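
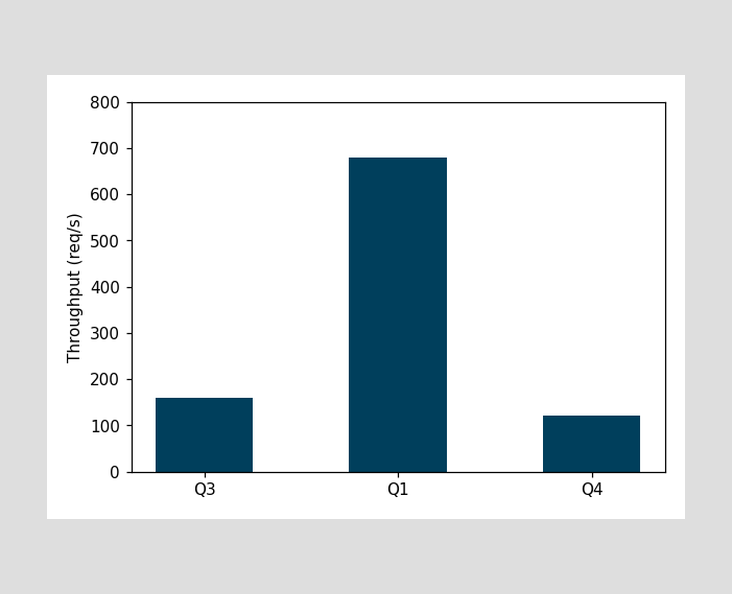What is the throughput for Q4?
Reading along the chart's y-axis, the Q4 bar reaches 120req/s.

120req/s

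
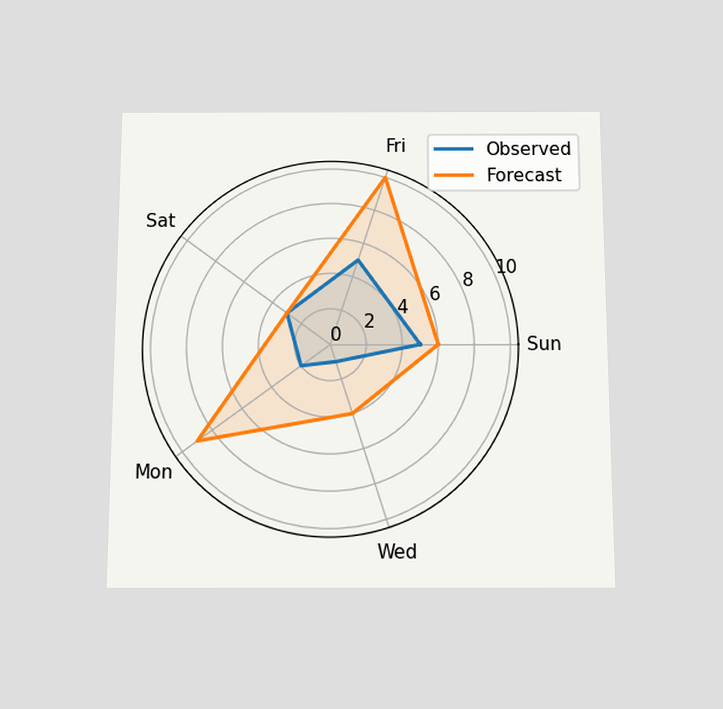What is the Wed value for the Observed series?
1

The chart is viewed slightly from below. On the Wed axis, Observed reaches 1.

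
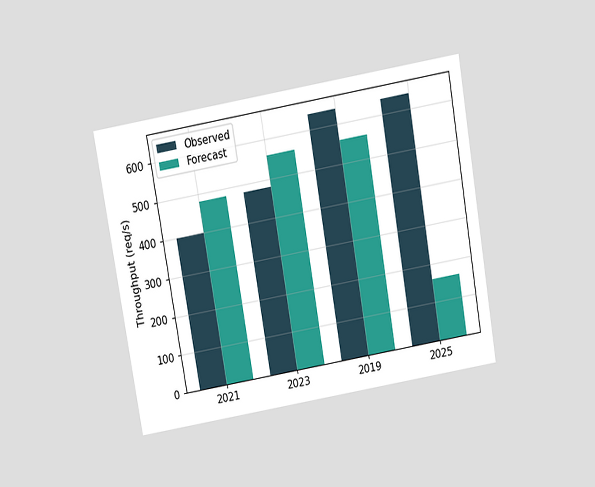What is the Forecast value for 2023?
560req/s

The chart is tilted about 10° counter-clockwise and viewed slightly from above. The Forecast bar at 2023 reaches 560req/s on the y-axis.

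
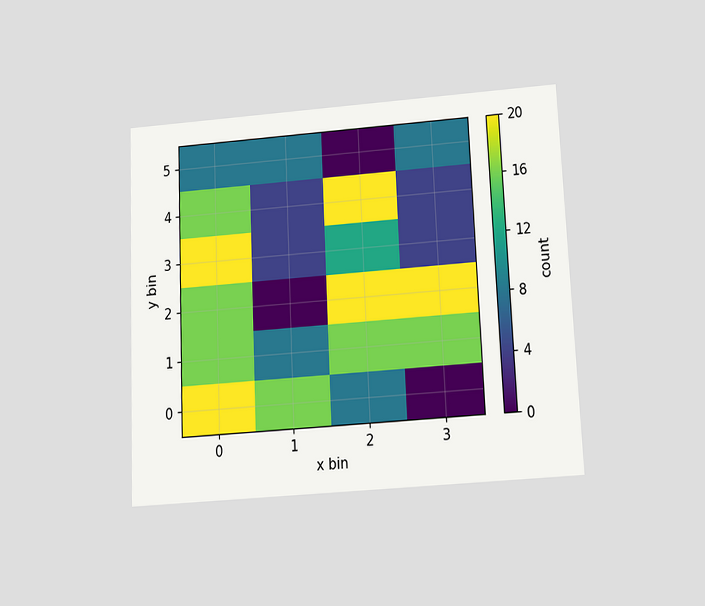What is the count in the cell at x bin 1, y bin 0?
16

The chart is tilted about 2° counter-clockwise and viewed slightly from below. Matching the cell (1, 0) against the colorbar gives 16.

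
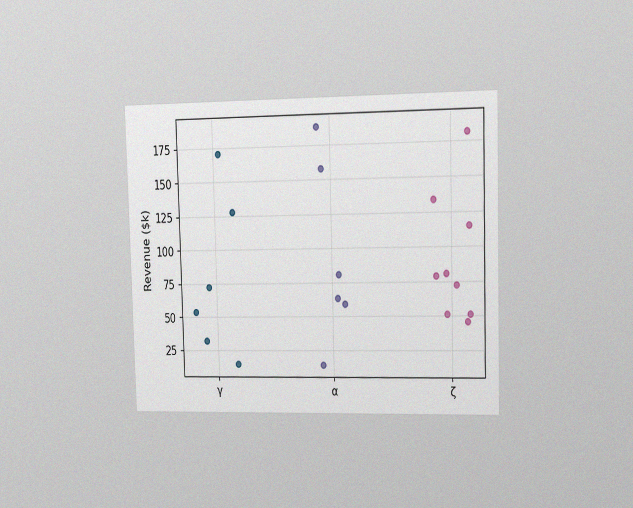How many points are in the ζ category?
9

The chart is viewed slightly from the right, with some photo noise. Counting the markers in the ζ column gives 9.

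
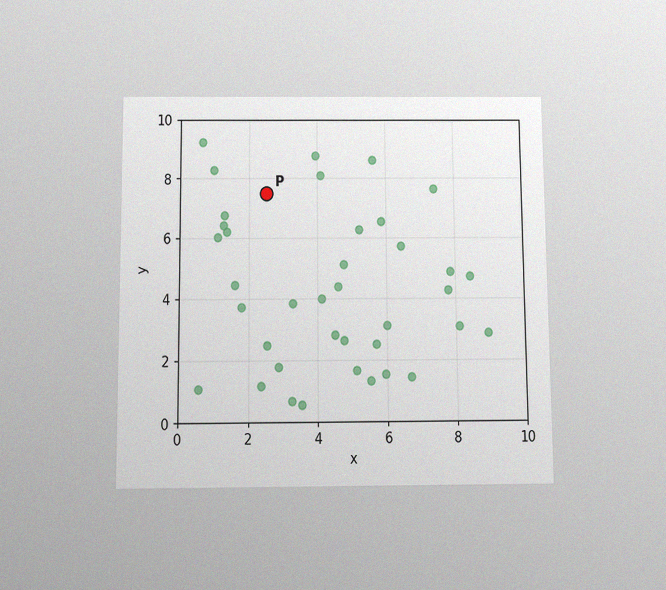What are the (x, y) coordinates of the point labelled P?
The chart is viewed slightly from below, with some photo noise. Following the gridlines from P to each axis, P sits at (2.5, 7.5).

(2.5, 7.5)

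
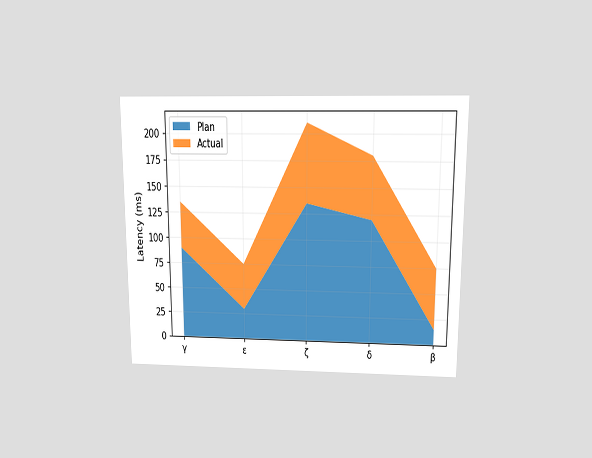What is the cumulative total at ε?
75ms

The chart is viewed slightly from above. The stacked total at ε reaches 75ms.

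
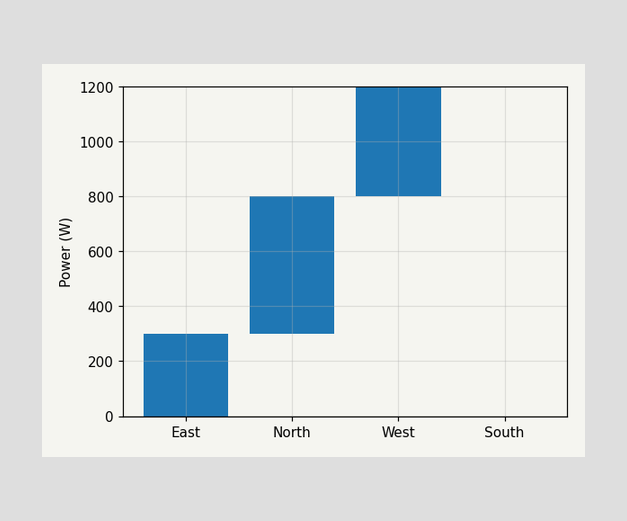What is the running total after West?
After West the running total reaches 1200W.

1200W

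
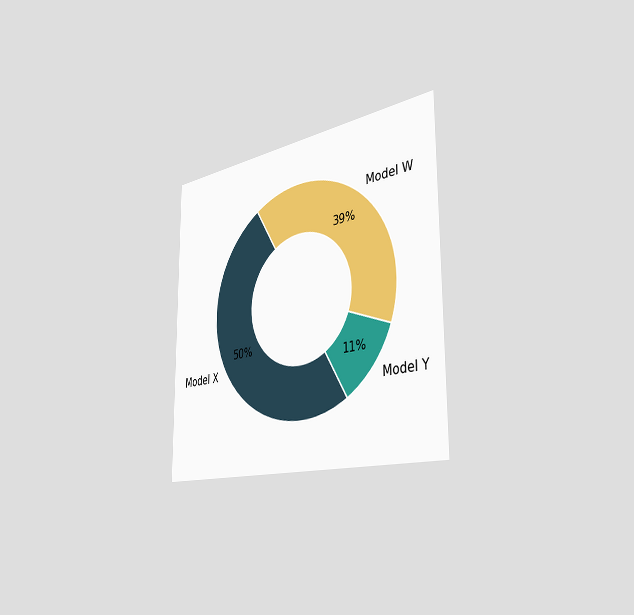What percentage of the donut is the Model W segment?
The chart is viewed slightly from the right. The Model W segment takes up 39% of the ring.

39%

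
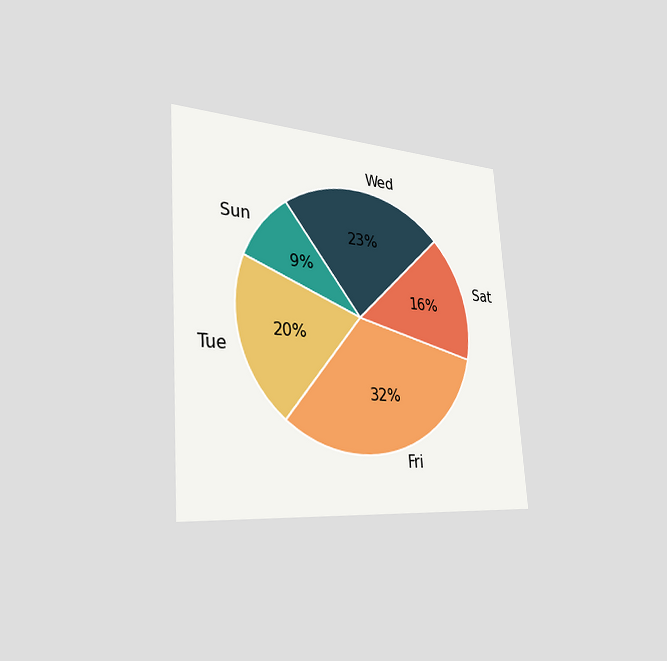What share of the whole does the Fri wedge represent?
32%

The chart is tilted about 4° counter-clockwise and viewed slightly from the left. The Fri slice takes up 32% of the pie.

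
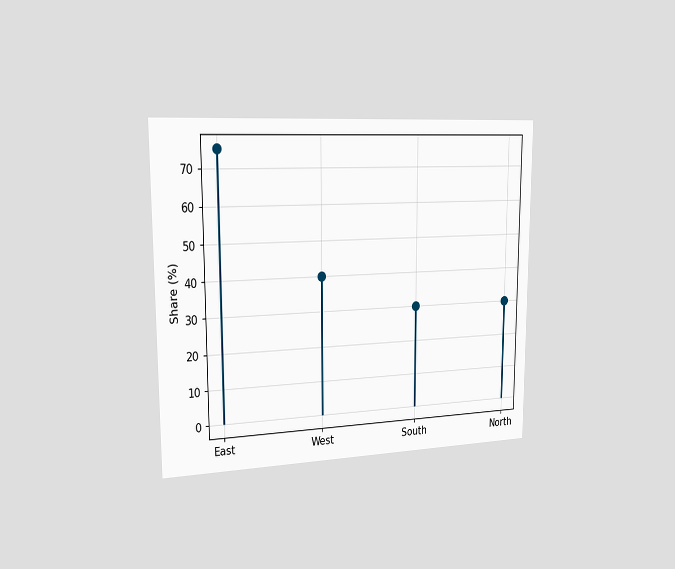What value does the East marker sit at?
75%

The chart is viewed slightly from the left. The East marker sits at 75%.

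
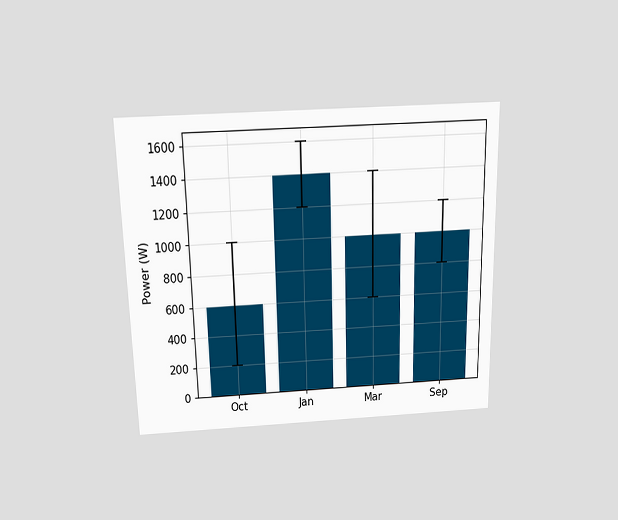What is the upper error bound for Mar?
The chart is viewed slightly from above. The Mar bar's upper whisker reaches 1400W.

1400W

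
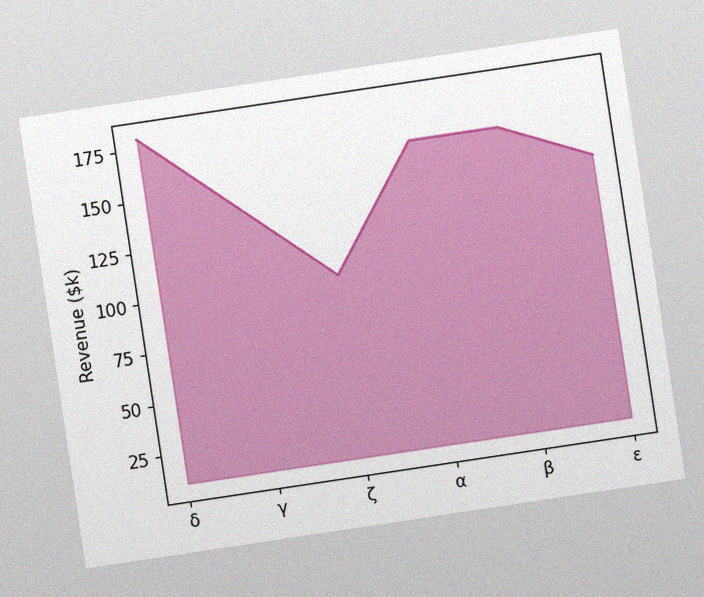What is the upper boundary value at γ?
The chart is tilted about 9° counter-clockwise, with some photo noise. At γ the upper boundary is at $140k.

$140k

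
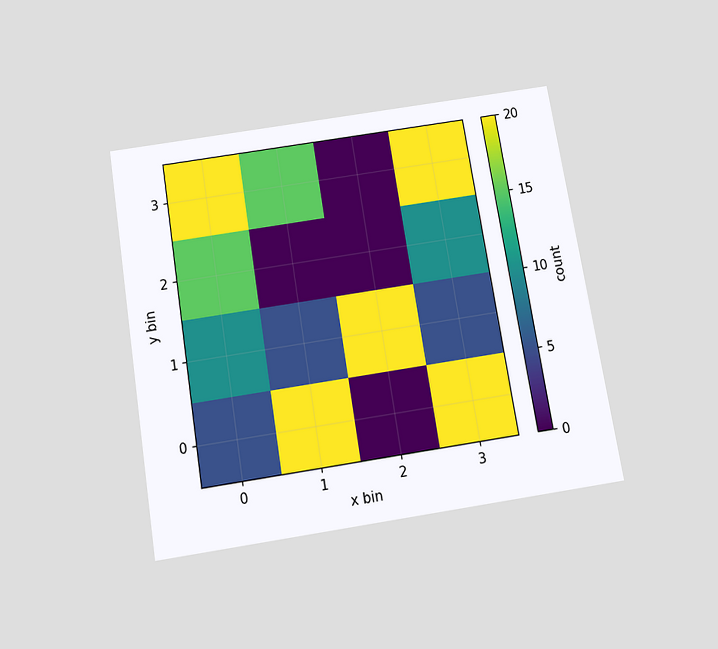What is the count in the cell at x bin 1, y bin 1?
5

The chart is tilted about 9° counter-clockwise and viewed slightly from below. Matching the cell (1, 1) against the colorbar gives 5.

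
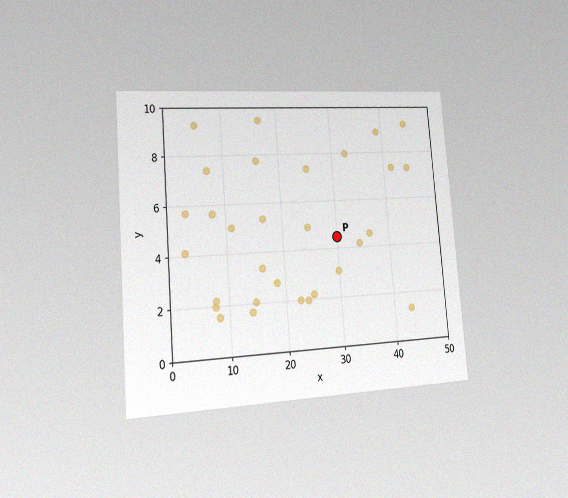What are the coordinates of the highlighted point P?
The chart is tilted about 4° counter-clockwise and viewed slightly from the left, with some photo noise. Following the gridlines from P to each axis, P sits at (30, 4.5).

(30, 4.5)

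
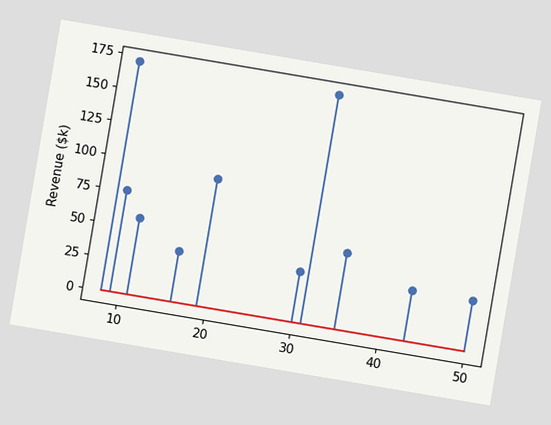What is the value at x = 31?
$171k

The chart is tilted about 10° clockwise. The stem at x=31 reaches $171k.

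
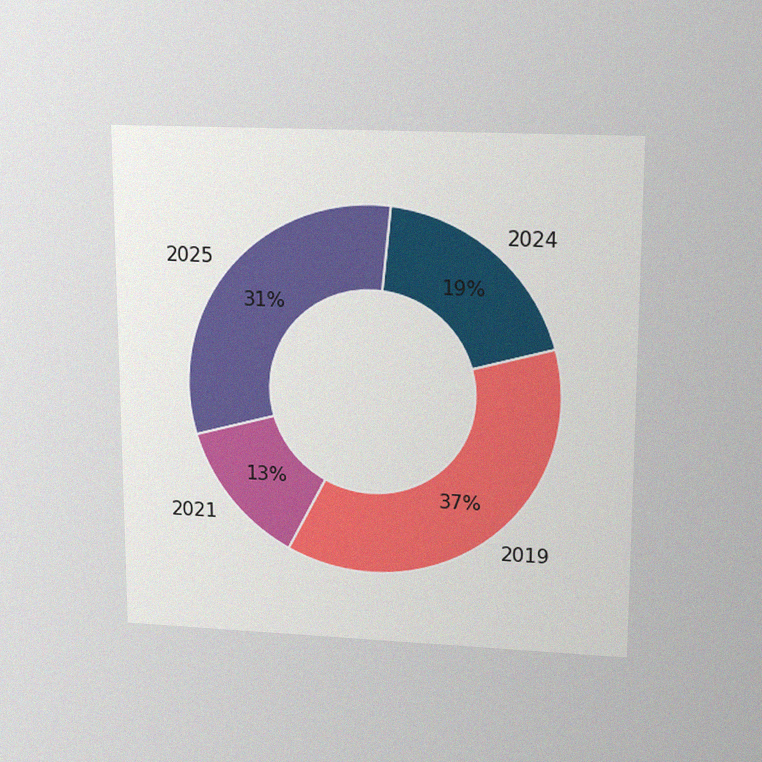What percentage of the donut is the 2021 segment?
The chart is viewed slightly from above, with some photo noise. The 2021 segment takes up 13% of the ring.

13%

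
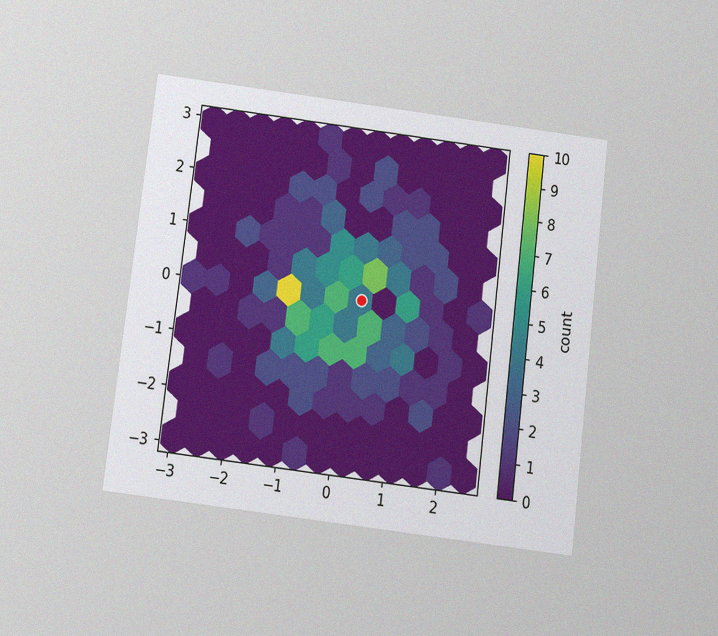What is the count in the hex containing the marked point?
4

The chart is tilted about 7° clockwise and viewed slightly from below, with some photo noise. The marked hex reads 4 on the colorbar.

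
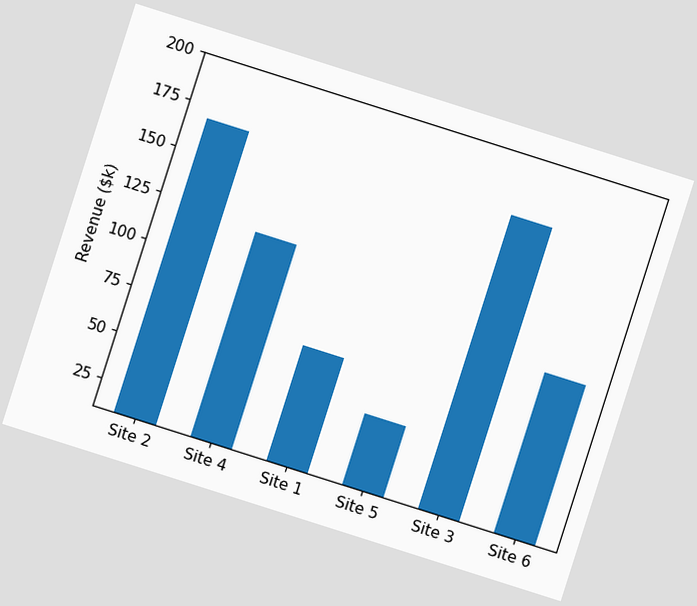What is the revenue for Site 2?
The chart is tilted about 18° clockwise. Reading along the chart's y-axis, the Site 2 bar reaches $168k.

$168k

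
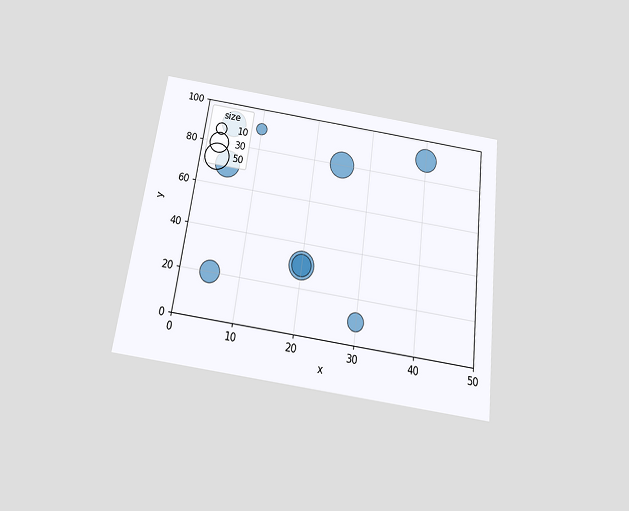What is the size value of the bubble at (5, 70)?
50

The chart is tilted about 7° clockwise and viewed slightly from below. Matching the bubble at (5, 70) against the size legend gives 50.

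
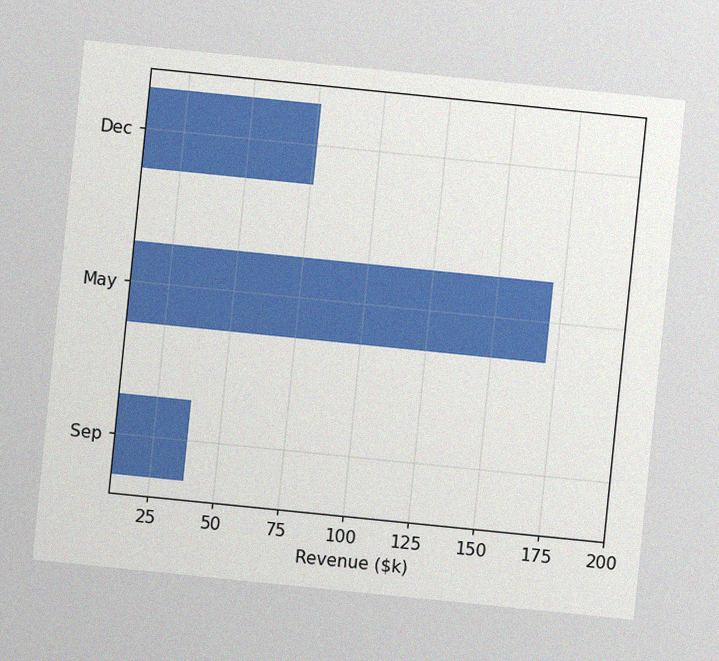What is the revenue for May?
The chart is tilted about 6° clockwise, with some photo noise. Reading along the chart's x-axis, the May bar reaches $171k.

$171k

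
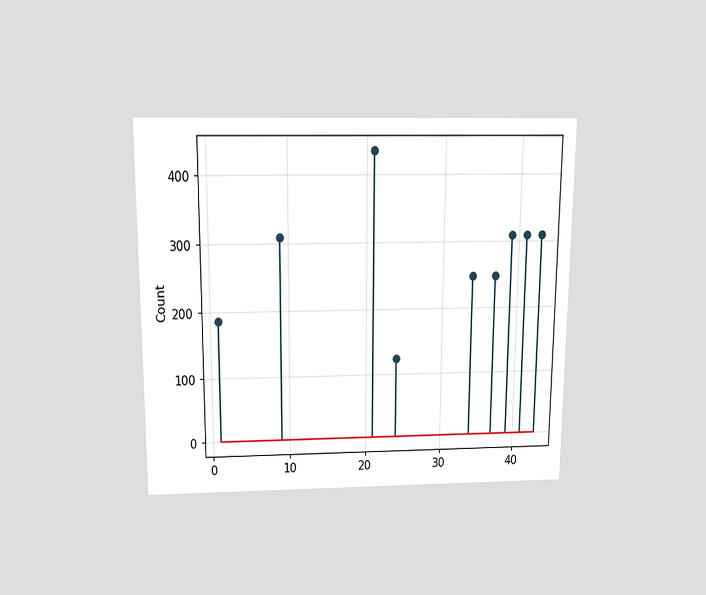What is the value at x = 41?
310

The chart is viewed slightly from above. The stem at x=41 reaches 310.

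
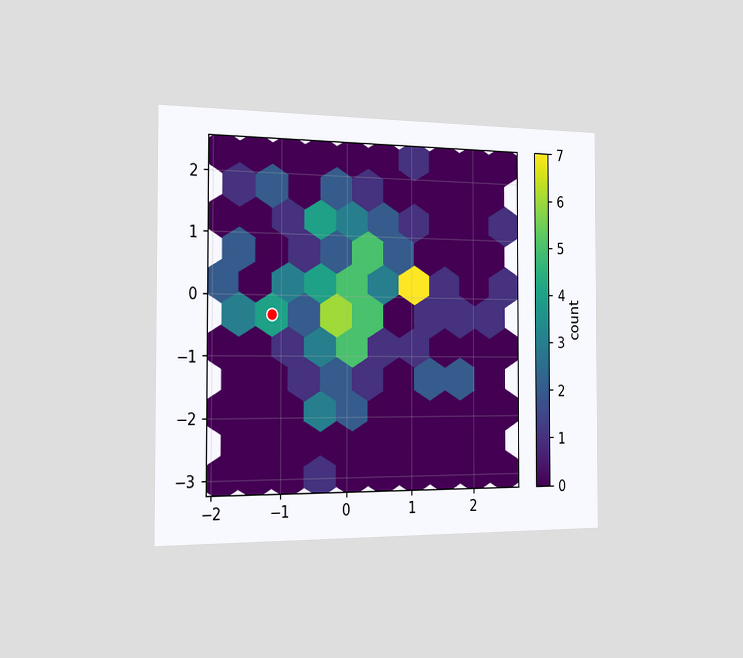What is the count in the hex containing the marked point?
The chart is viewed slightly from the left. The marked hex reads 4 on the colorbar.

4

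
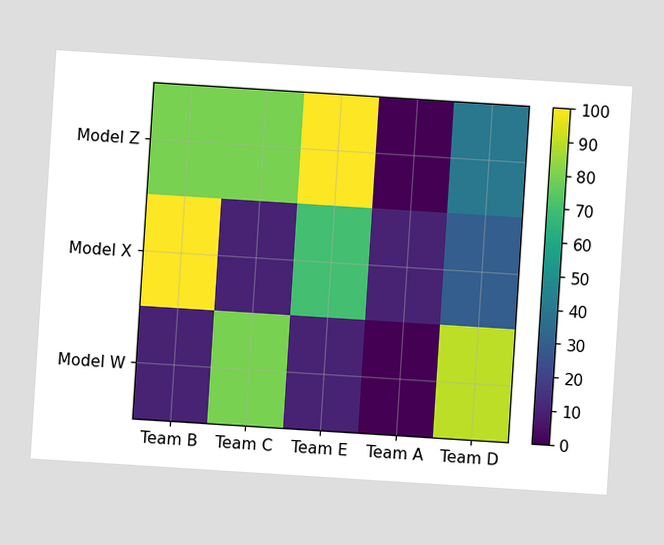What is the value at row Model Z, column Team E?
100

The chart is tilted about 4° clockwise. Matching cell (Model Z, Team E) against the colorbar gives 100.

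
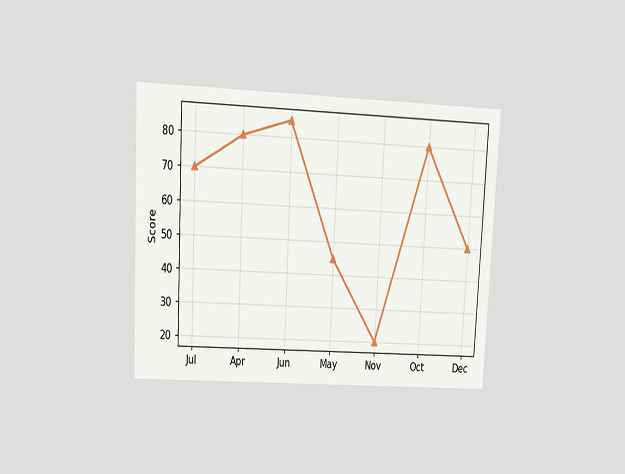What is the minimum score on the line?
The chart is tilted about 3° clockwise and viewed at a slight angle. The lowest point is at Nov, and reading across to the y-axis gives 20.

20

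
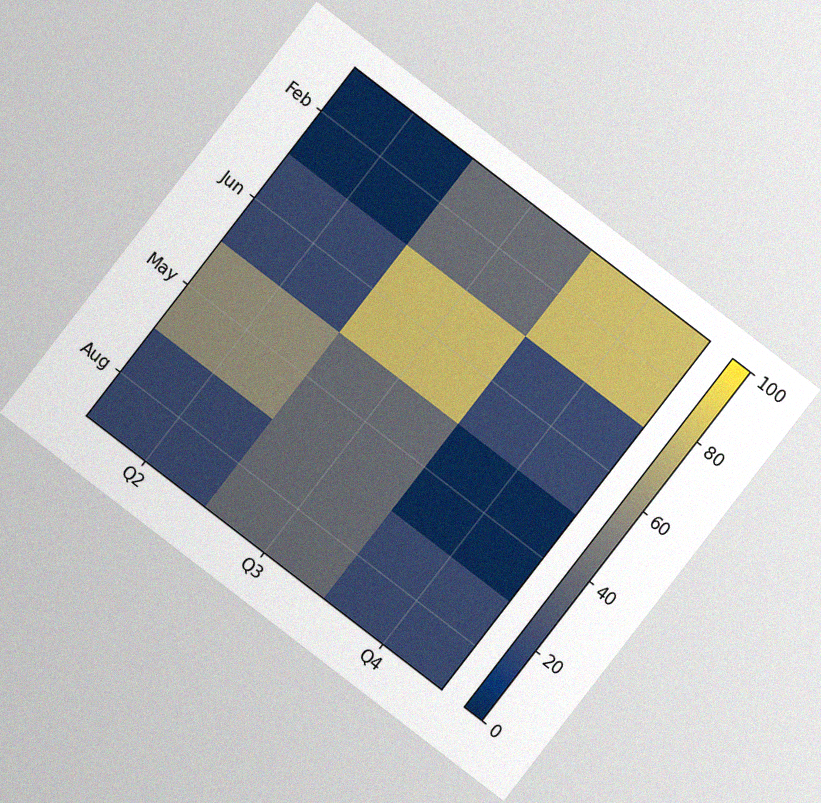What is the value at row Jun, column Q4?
20

The chart is tilted about 38° clockwise, with some photo noise. Matching cell (Jun, Q4) against the colorbar gives 20.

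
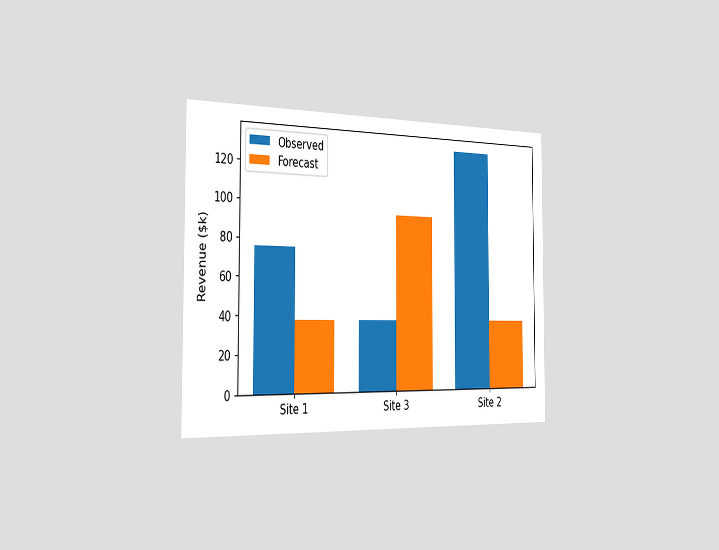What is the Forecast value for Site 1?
The chart is viewed slightly from the left. The Forecast bar at Site 1 reaches $38k on the y-axis.

$38k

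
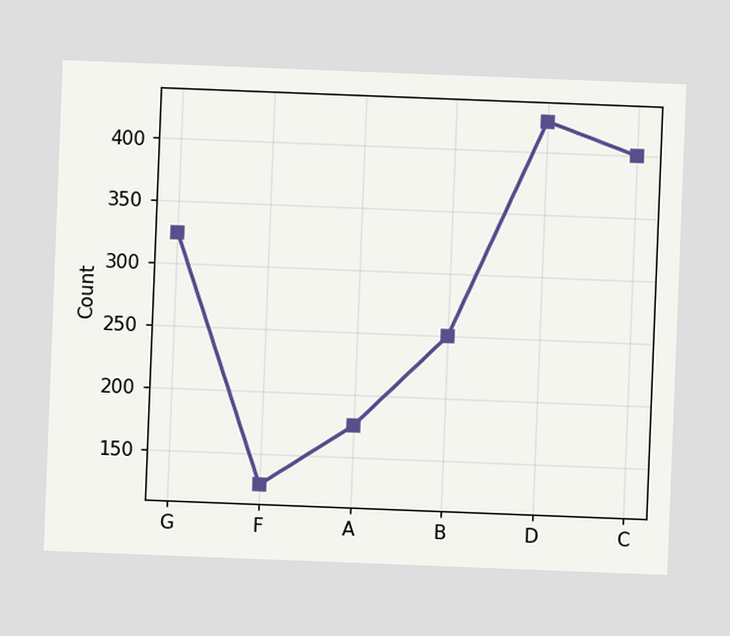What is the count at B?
250

The chart is tilted about 2° clockwise. At B, the line is at 250.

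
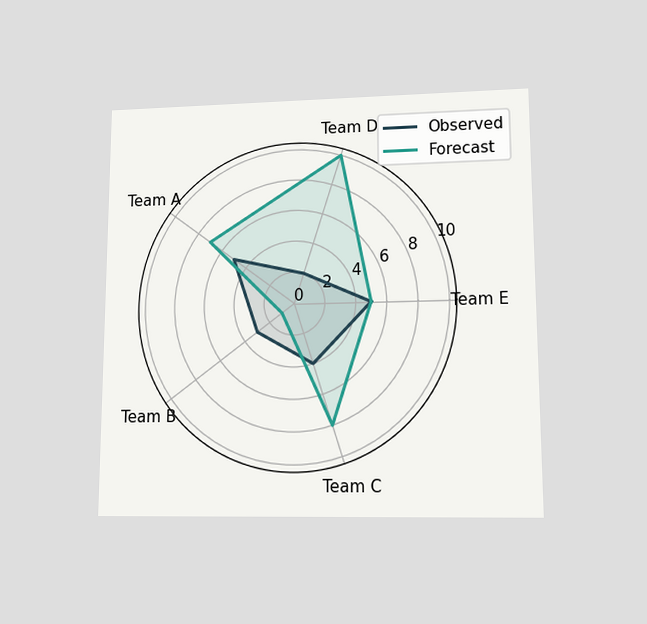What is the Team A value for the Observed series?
The chart is viewed at a slight angle. On the Team A axis, Observed reaches 5.

5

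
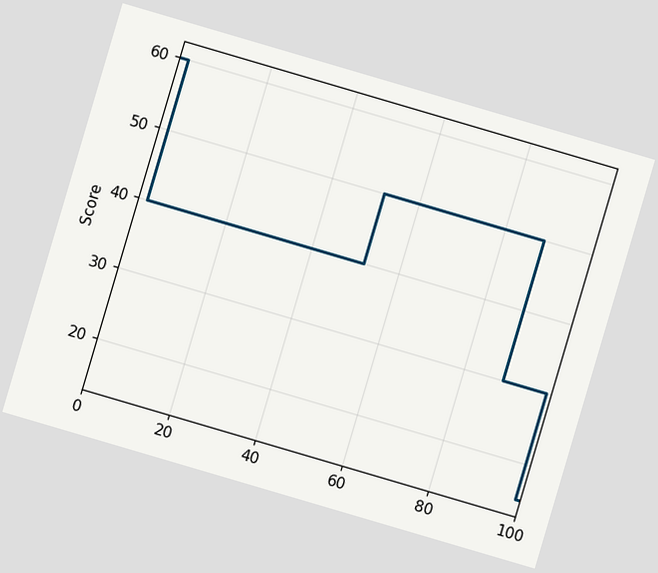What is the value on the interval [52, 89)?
50

The chart is tilted about 16° clockwise. On [52, 89) the step sits at 50.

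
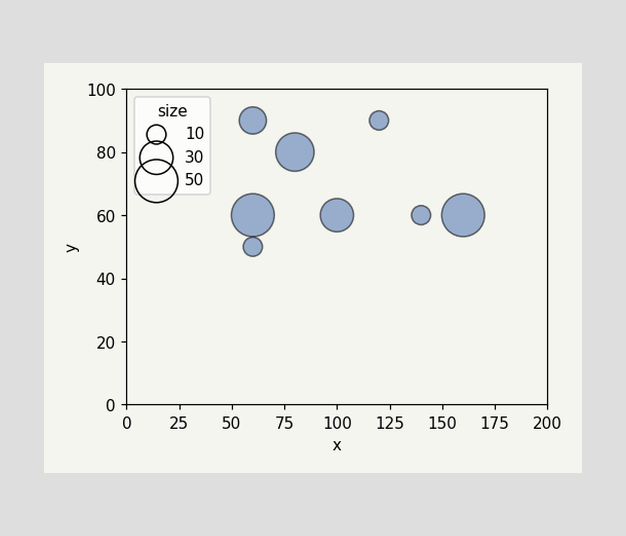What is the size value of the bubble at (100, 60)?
Matching the bubble at (100, 60) against the size legend gives 30.

30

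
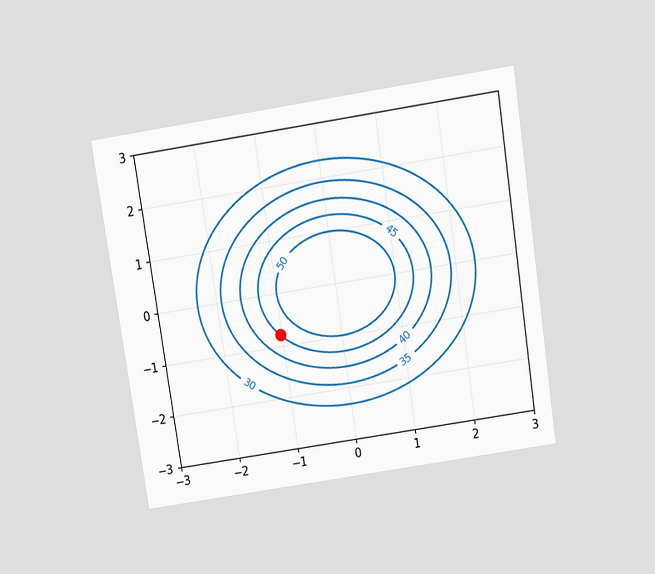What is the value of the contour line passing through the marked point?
The chart is tilted about 9° counter-clockwise and viewed slightly from above. The marked point sits on the contour labelled 45.

45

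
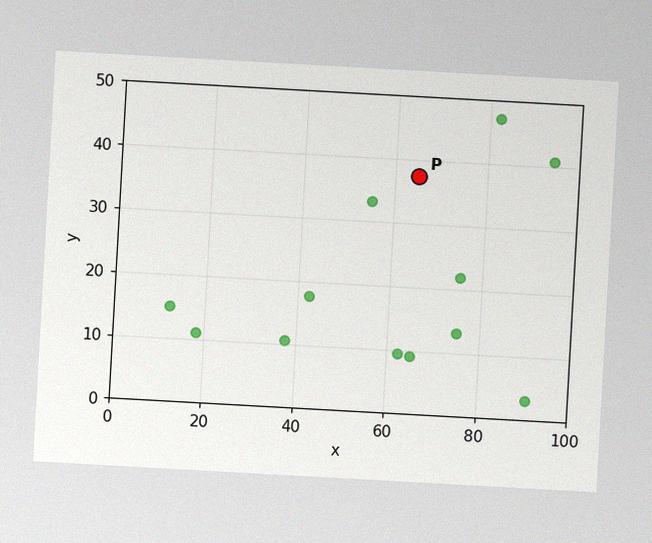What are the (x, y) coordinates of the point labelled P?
(65, 37.5)

The chart is tilted about 3° clockwise, with some photo noise. Following the gridlines from P to each axis, P sits at (65, 37.5).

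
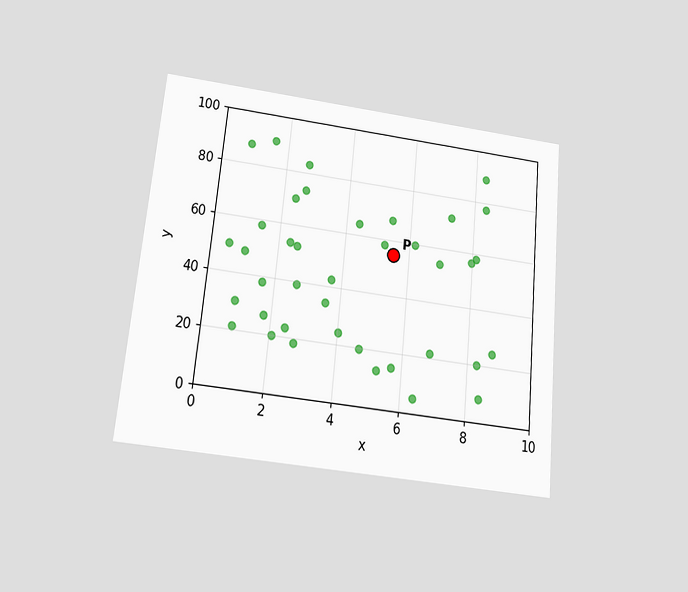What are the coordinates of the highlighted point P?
(5.5, 55)

The chart is tilted about 6° clockwise and viewed slightly from below. Following the gridlines from P to each axis, P sits at (5.5, 55).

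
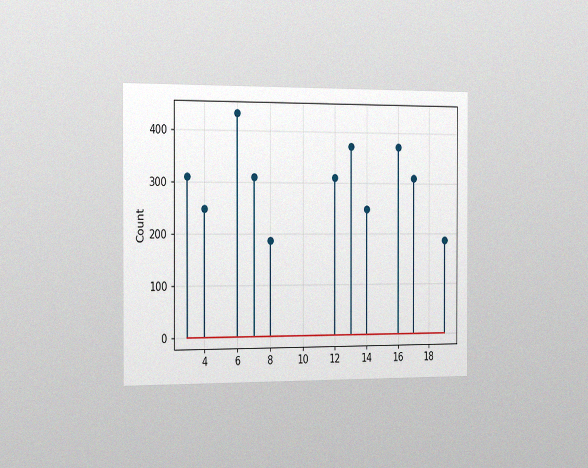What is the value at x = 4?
248

The chart is viewed slightly from the left, with some photo noise. The stem at x=4 reaches 248.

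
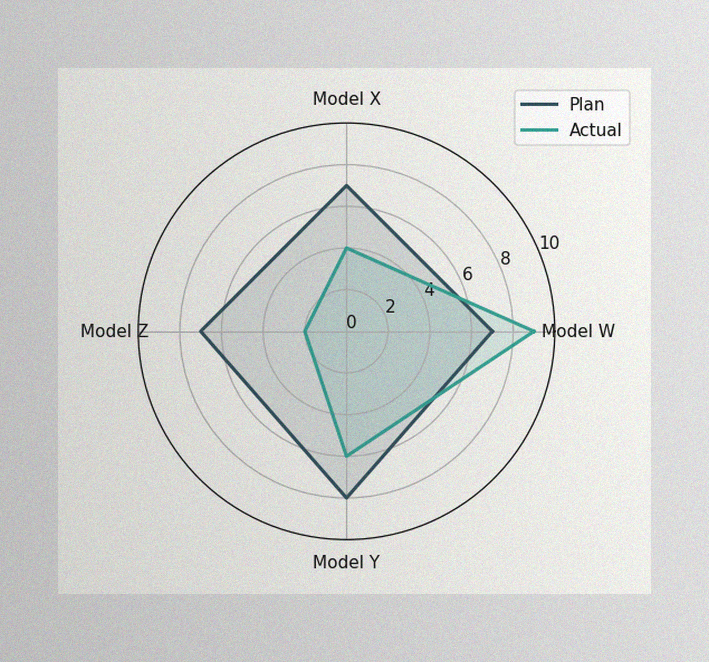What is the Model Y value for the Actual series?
6

The image has some photo noise and uneven lighting. On the Model Y axis, Actual reaches 6.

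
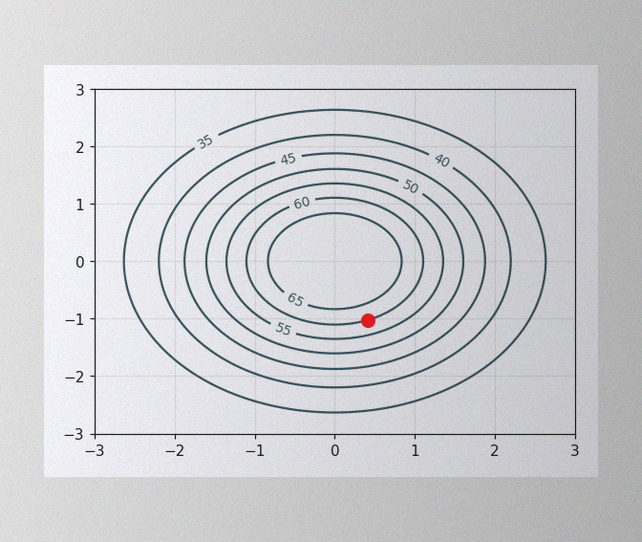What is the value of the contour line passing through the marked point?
60

The image has some photo noise and uneven lighting. The marked point sits on the contour labelled 60.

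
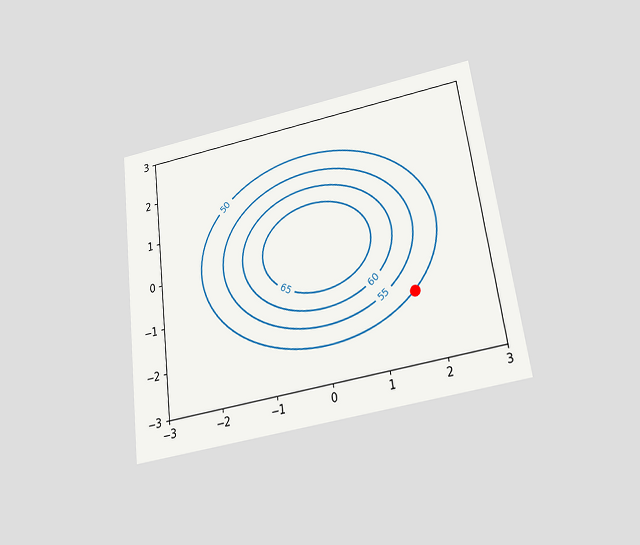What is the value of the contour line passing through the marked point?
The chart is tilted about 8° counter-clockwise and viewed slightly from below. The marked point sits on the contour labelled 50.

50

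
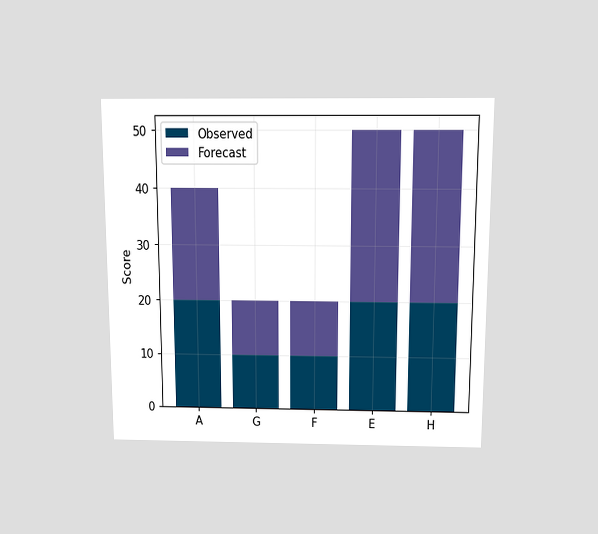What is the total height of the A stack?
40

The chart is viewed slightly from above. The A stack's top reaches 40 on the y-axis.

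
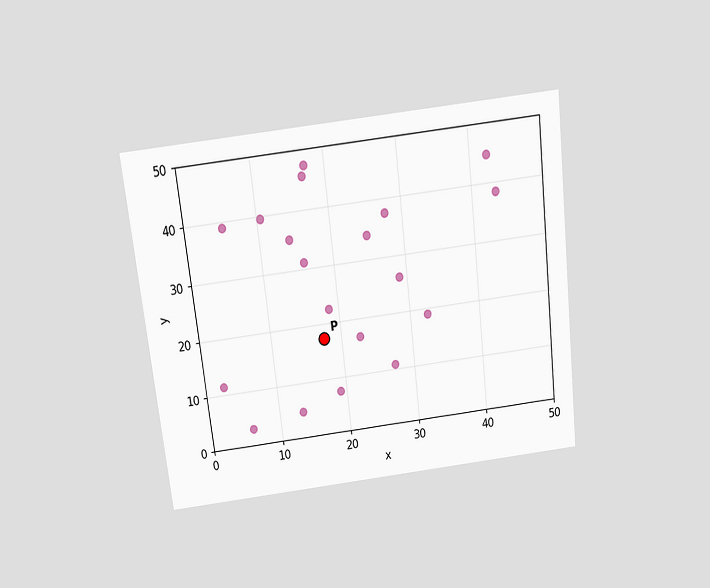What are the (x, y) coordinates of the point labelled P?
The chart is tilted about 7° counter-clockwise and viewed slightly from above. Following the gridlines from P to each axis, P sits at (17.5, 17.5).

(17.5, 17.5)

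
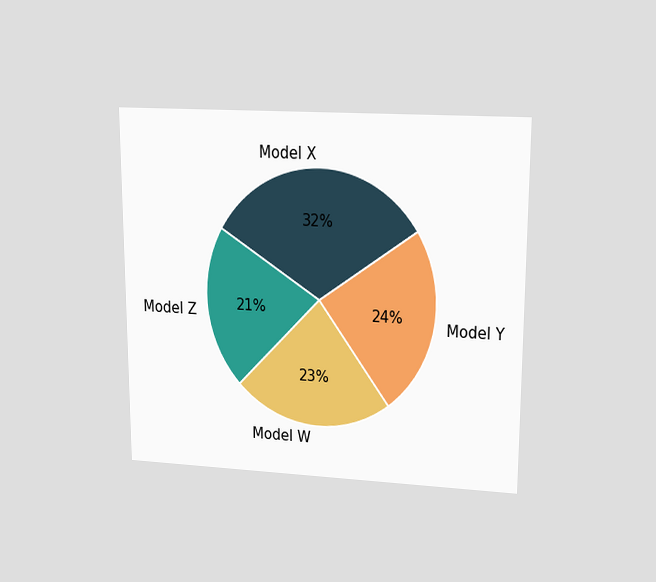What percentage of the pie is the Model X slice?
32%

The chart is viewed at a slight angle. The Model X slice takes up 32% of the pie.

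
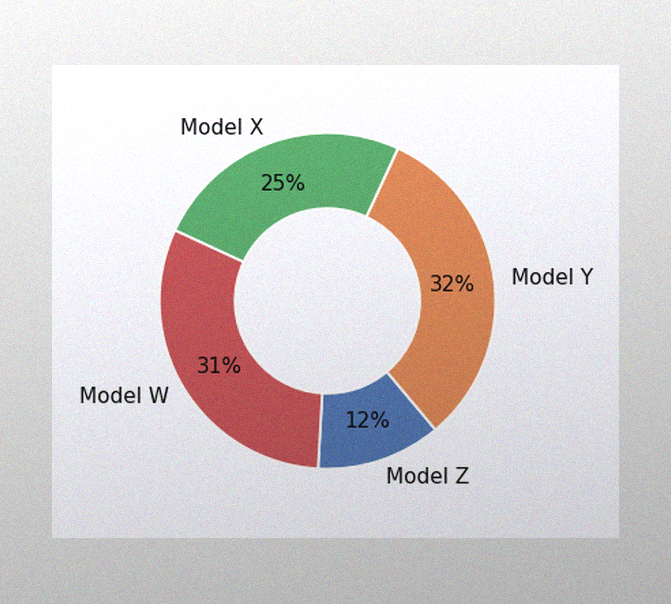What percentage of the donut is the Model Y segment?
The image has some photo noise and uneven lighting. The Model Y segment takes up 32% of the ring.

32%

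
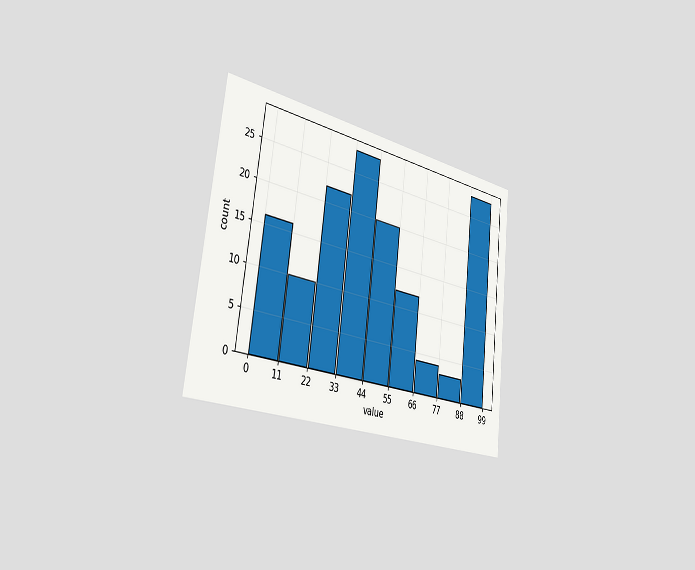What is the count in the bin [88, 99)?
The chart is tilted about 7° clockwise and viewed slightly from the left. The [88, 99) bin has height 28.

28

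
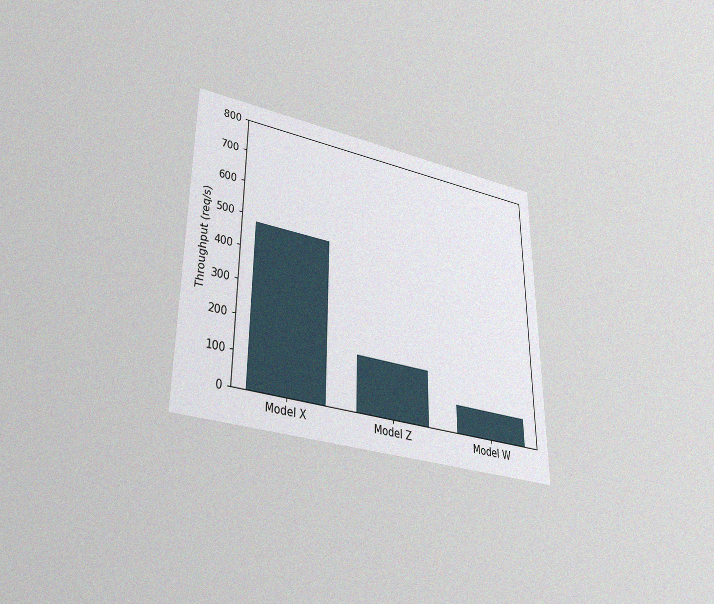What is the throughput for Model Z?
160req/s

The chart is viewed slightly from below, with some photo noise. Reading along the chart's y-axis, the Model Z bar reaches 160req/s.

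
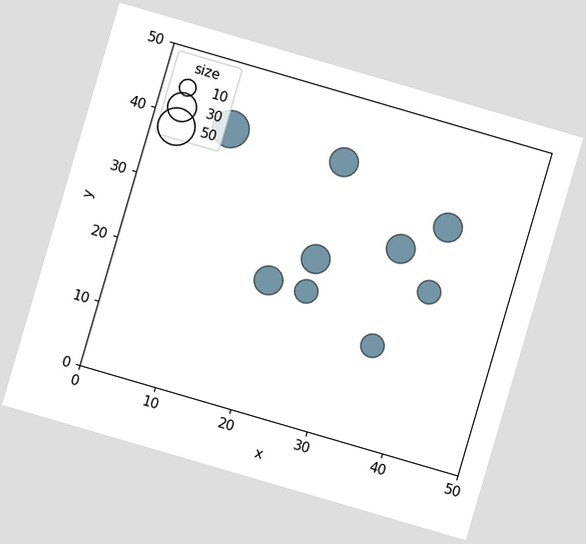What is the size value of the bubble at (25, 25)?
The chart is tilted about 16° clockwise. Matching the bubble at (25, 25) against the size legend gives 30.

30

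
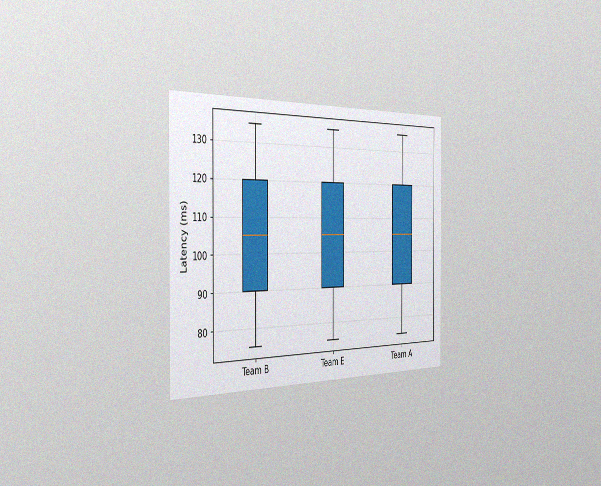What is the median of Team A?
The chart is viewed slightly from the left, with some photo noise. The median line in the Team A box sits at 105ms.

105ms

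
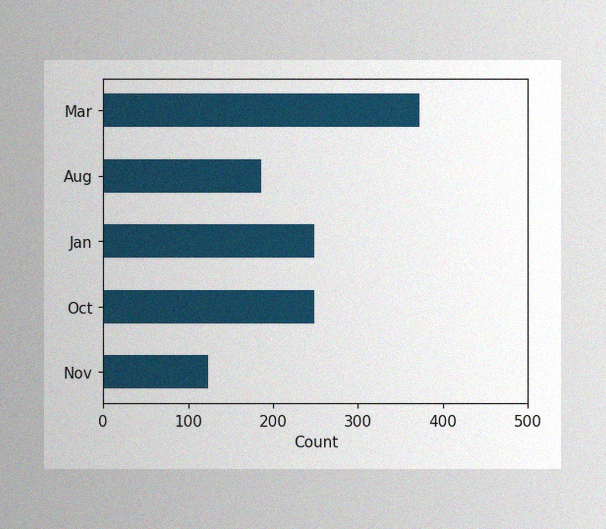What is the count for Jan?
248

The image has some photo noise and uneven lighting. Reading along the chart's x-axis, the Jan bar reaches 248.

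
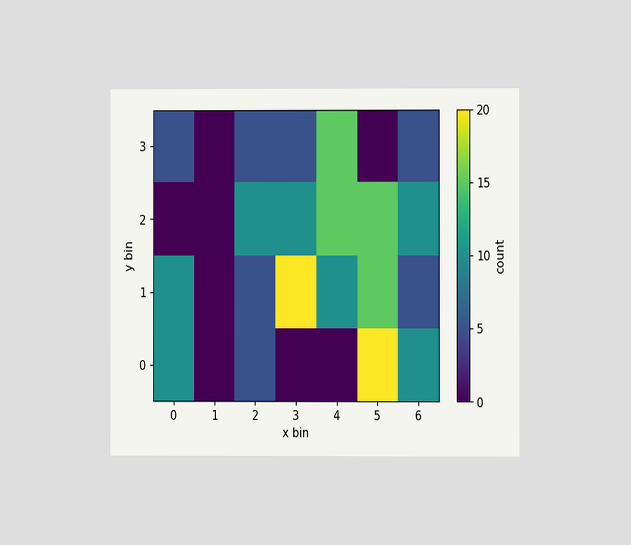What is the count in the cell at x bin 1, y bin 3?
The chart is viewed at a slight angle. Matching the cell (1, 3) against the colorbar gives 0.

0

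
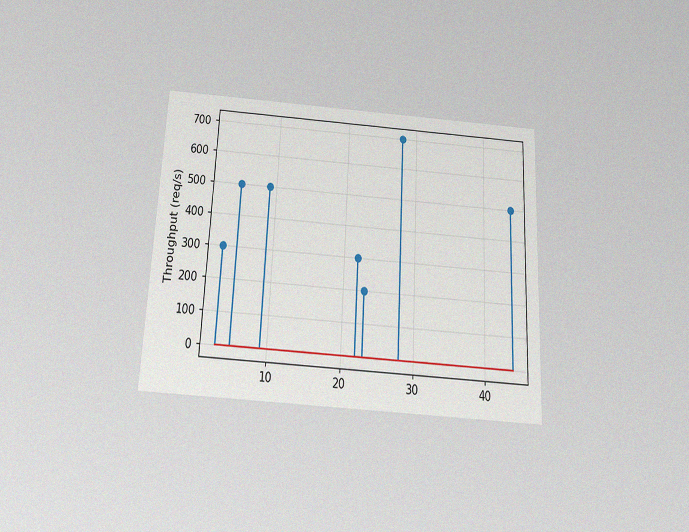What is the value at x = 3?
300req/s

The chart is tilted about 3° clockwise and viewed slightly from below, with some photo noise. The stem at x=3 reaches 300req/s.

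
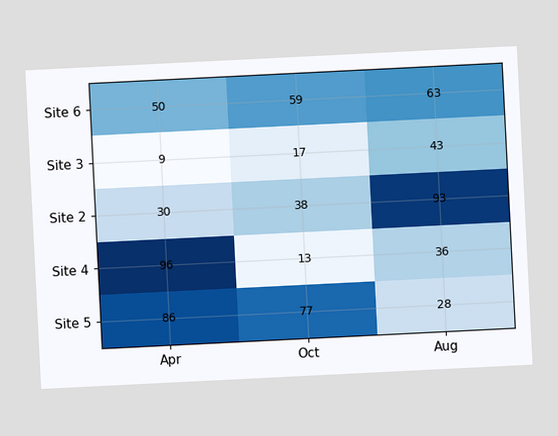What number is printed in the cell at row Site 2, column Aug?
93

The chart is tilted about 3° counter-clockwise. The (Site 2, Aug) cell reads 93.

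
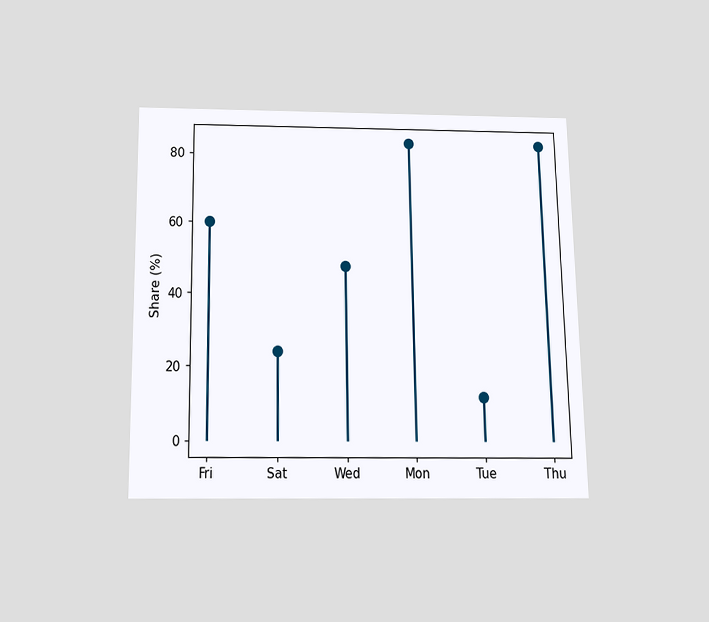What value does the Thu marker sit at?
84%

The chart is viewed slightly from below. The Thu marker sits at 84%.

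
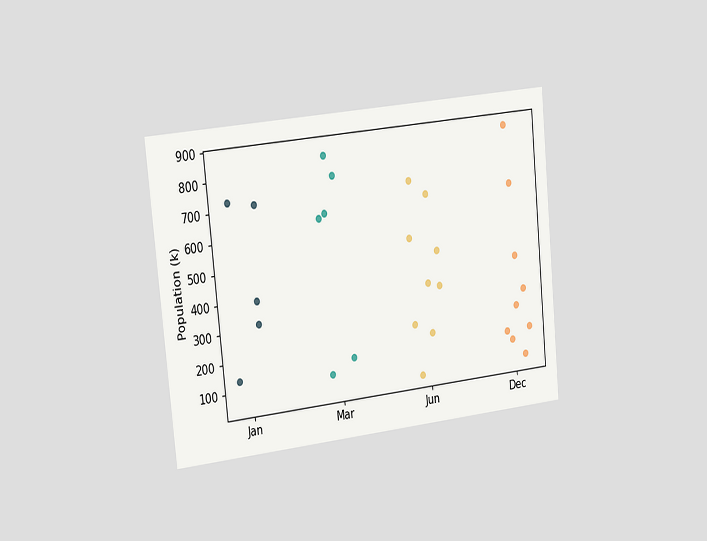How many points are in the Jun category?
9

The chart is tilted about 6° counter-clockwise and viewed slightly from the left. Counting the markers in the Jun column gives 9.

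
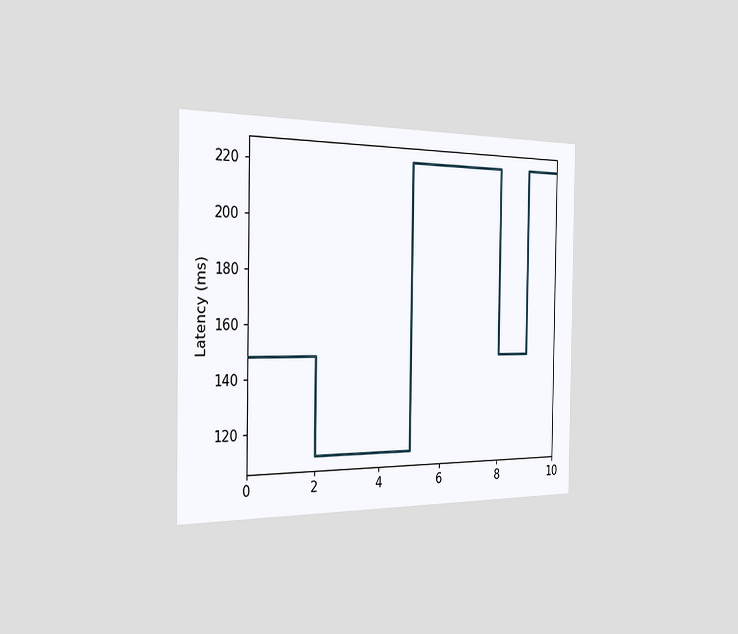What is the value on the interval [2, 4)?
111ms

The chart is viewed slightly from the left. On [2, 4) the step sits at 111ms.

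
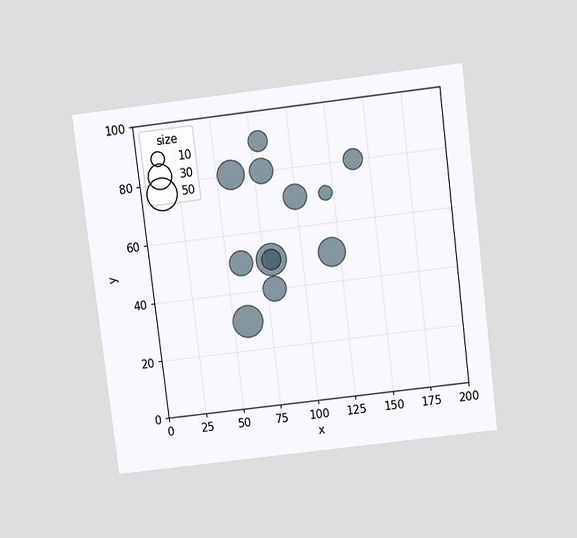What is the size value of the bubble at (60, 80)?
40

The chart is tilted about 7° counter-clockwise and viewed slightly from above. Matching the bubble at (60, 80) against the size legend gives 40.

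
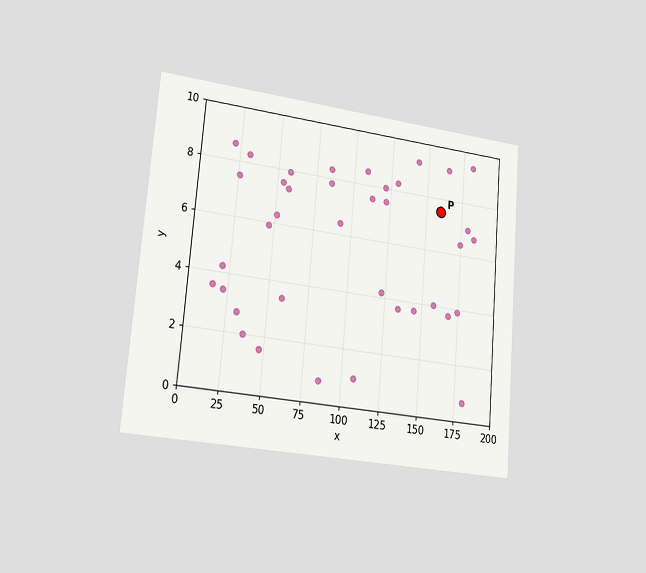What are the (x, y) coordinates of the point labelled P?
The chart is tilted about 5° clockwise and viewed slightly from the left. Following the gridlines from P to each axis, P sits at (160, 7.5).

(160, 7.5)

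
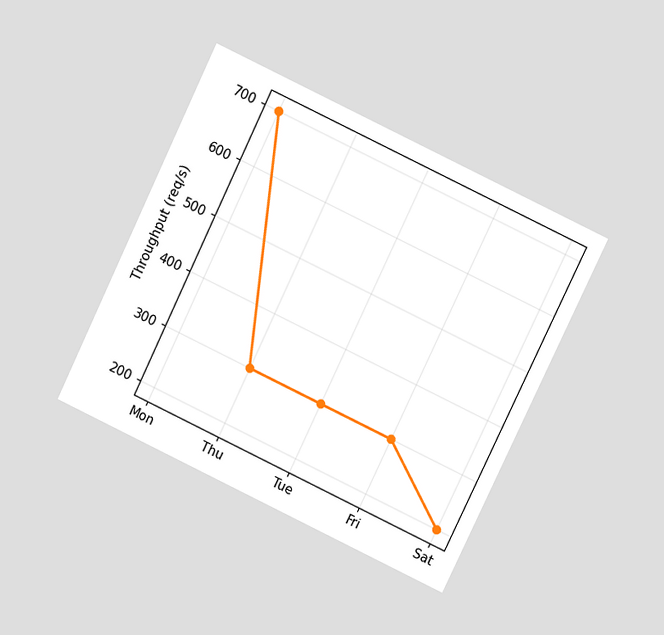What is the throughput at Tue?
300req/s

The chart is tilted about 26° clockwise and viewed at a slight angle. At Tue, the line is at 300req/s.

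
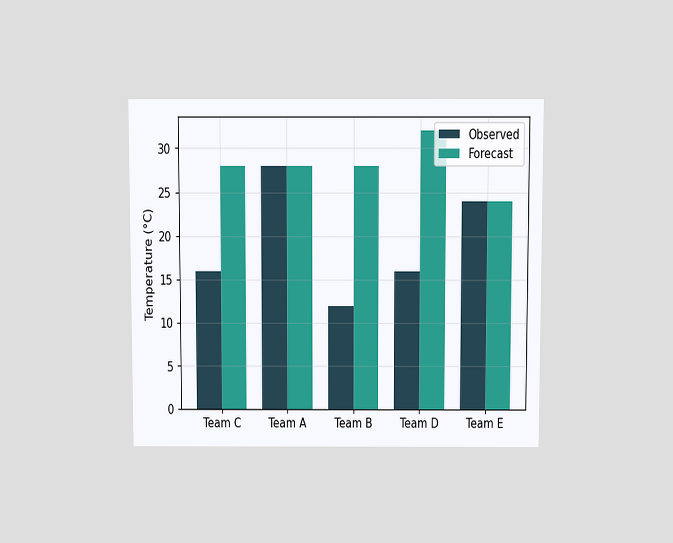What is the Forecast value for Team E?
24°C

The chart is viewed slightly from above. The Forecast bar at Team E reaches 24°C on the y-axis.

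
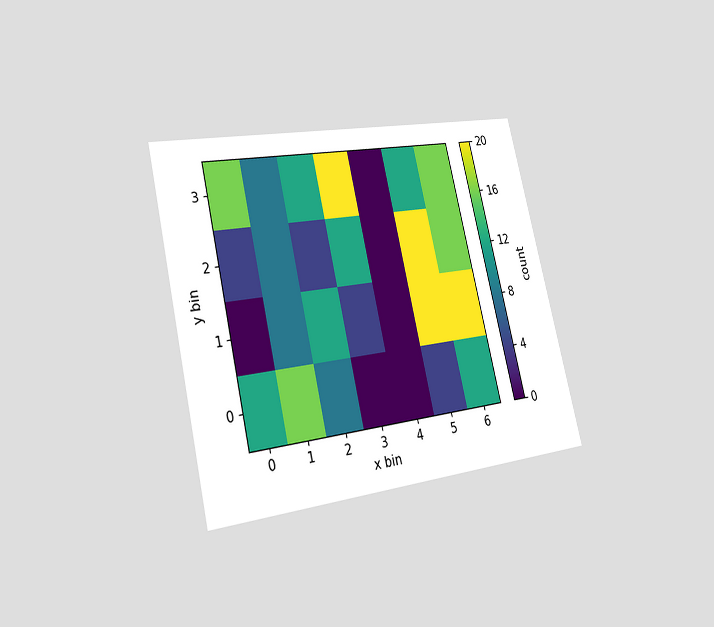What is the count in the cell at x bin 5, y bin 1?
The chart is tilted about 13° counter-clockwise and viewed slightly from the left. Matching the cell (5, 1) against the colorbar gives 20.

20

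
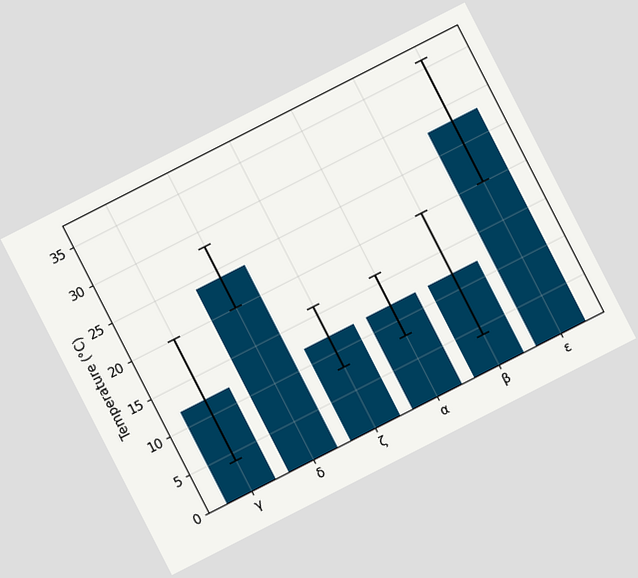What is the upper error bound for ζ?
The chart is tilted about 27° counter-clockwise. The ζ bar's upper whisker reaches 16°C.

16°C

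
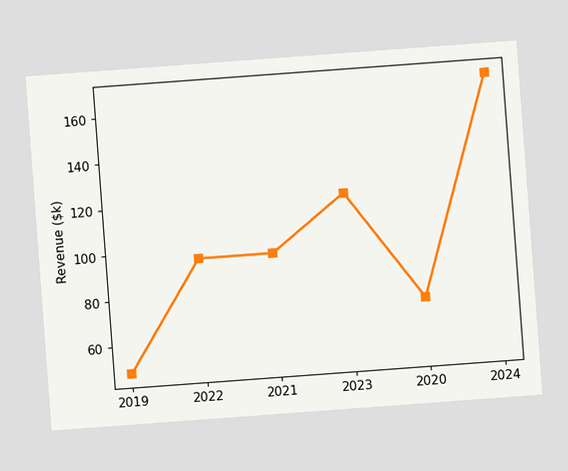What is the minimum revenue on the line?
The chart is tilted about 4° counter-clockwise. The lowest point is at 2019, and reading across to the y-axis gives $48k.

$48k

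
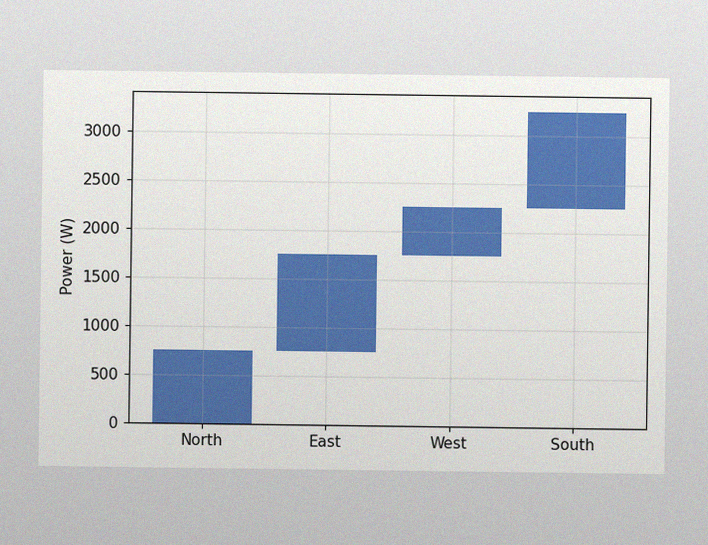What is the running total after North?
750W

The image has some photo noise and uneven lighting. After North the running total reaches 750W.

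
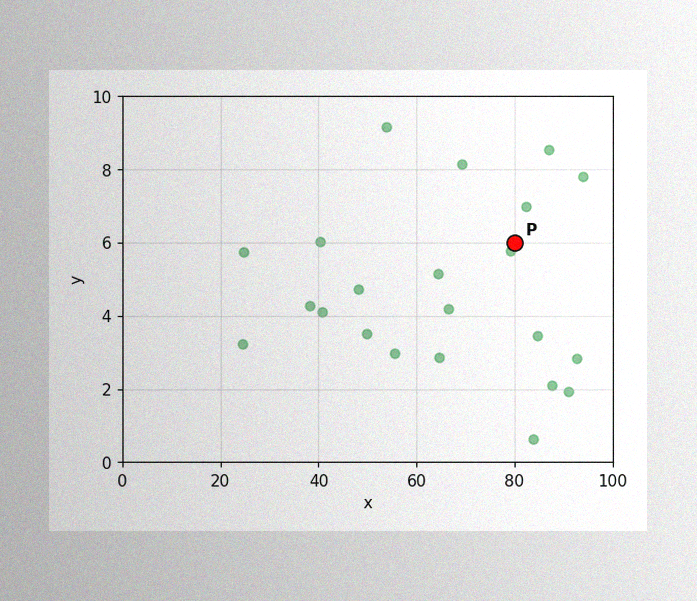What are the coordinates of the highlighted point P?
(80, 6)

The image has some photo noise and uneven lighting. Following the gridlines from P to each axis, P sits at (80, 6).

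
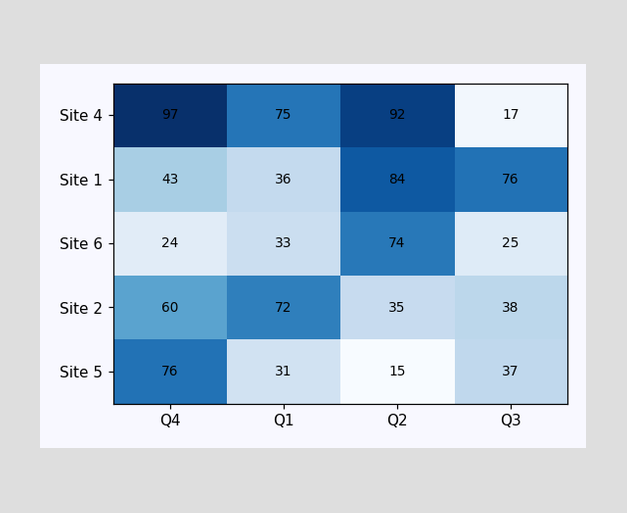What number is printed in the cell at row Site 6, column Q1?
33

The (Site 6, Q1) cell reads 33.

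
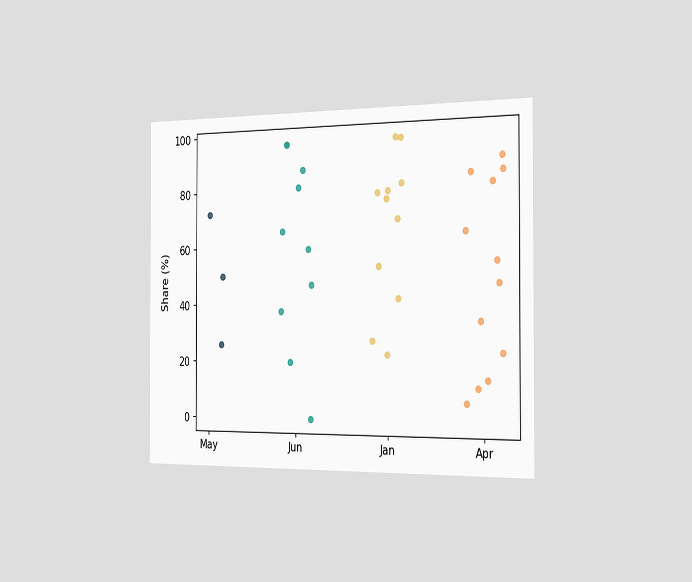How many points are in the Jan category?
11

The chart is viewed slightly from the right. Counting the markers in the Jan column gives 11.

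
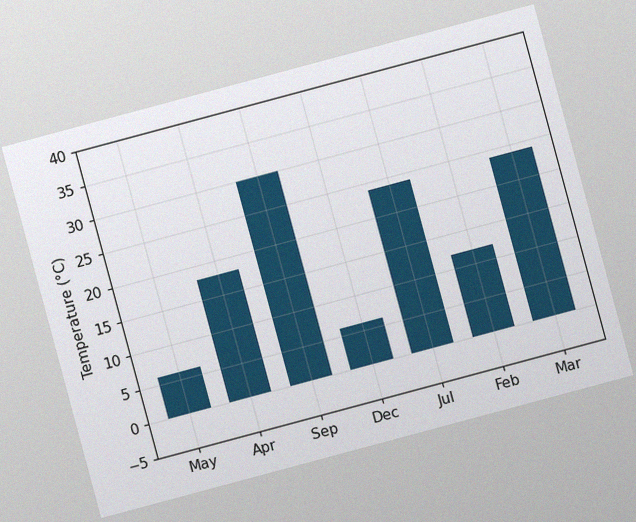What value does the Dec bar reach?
6°C

The chart is tilted about 15° counter-clockwise, with some photo noise. Reading along the chart's y-axis, the Dec bar reaches 6°C.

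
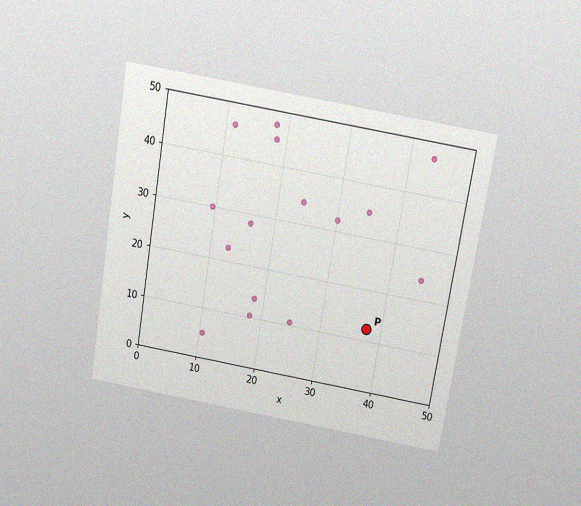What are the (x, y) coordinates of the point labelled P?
The chart is tilted about 9° clockwise and viewed slightly from above, with some photo noise. Following the gridlines from P to each axis, P sits at (37.5, 12.5).

(37.5, 12.5)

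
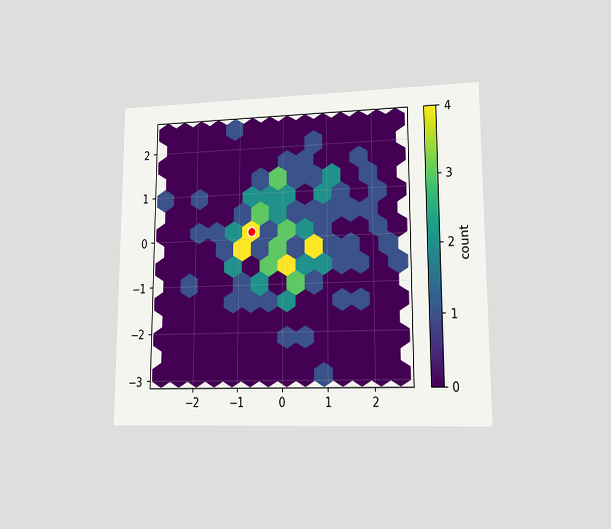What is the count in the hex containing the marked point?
4

The chart is viewed at a slight angle. The marked hex reads 4 on the colorbar.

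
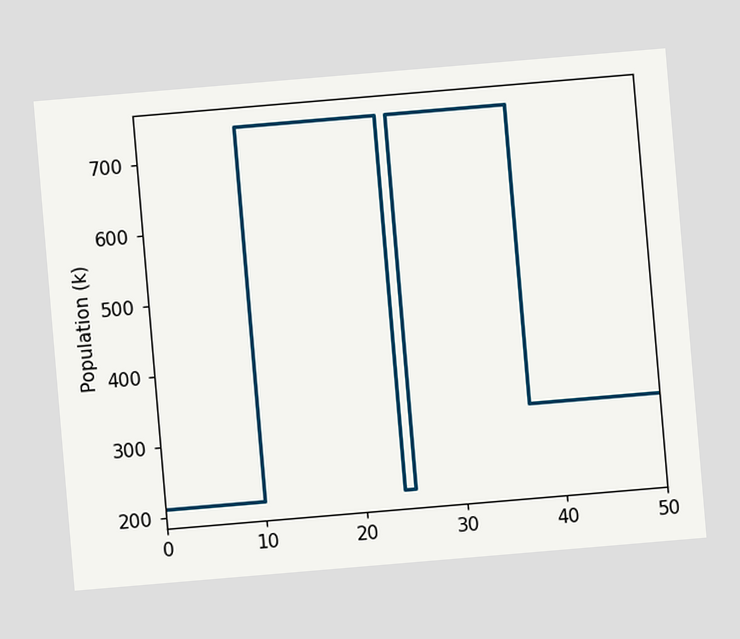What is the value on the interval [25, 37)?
742k

The chart is tilted about 5° counter-clockwise. On [25, 37) the step sits at 742k.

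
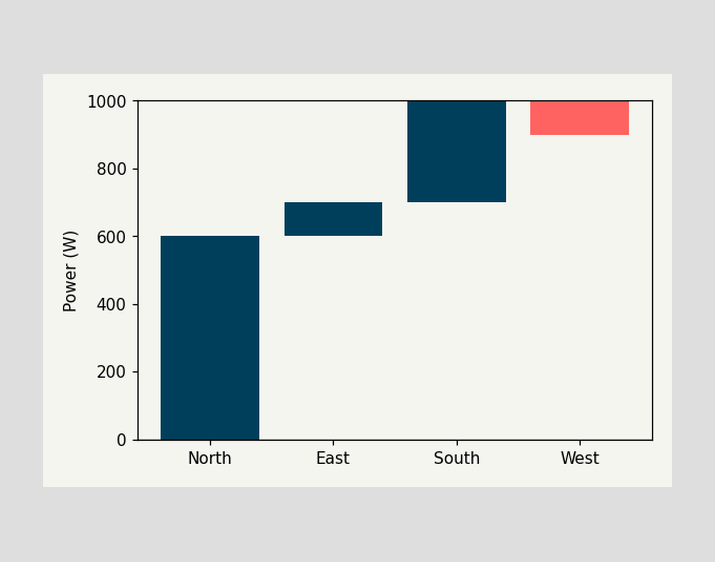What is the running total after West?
900W

After West the running total reaches 900W.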